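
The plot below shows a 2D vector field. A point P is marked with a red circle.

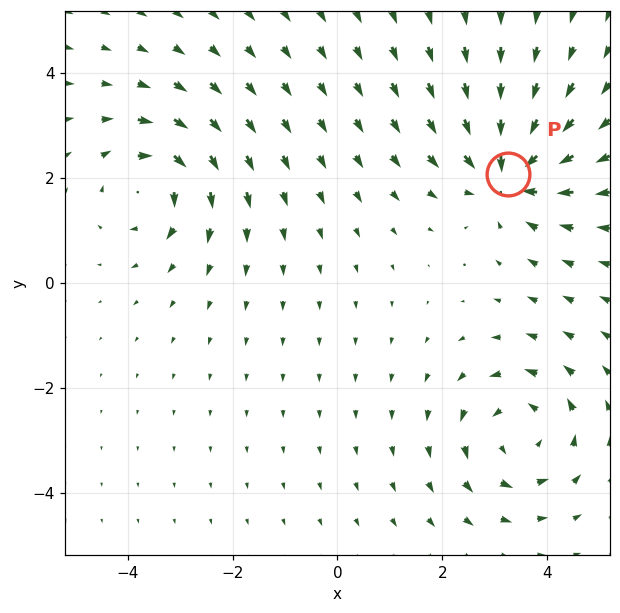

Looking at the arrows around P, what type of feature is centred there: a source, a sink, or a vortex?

At P (3.3, 2.1) the arrows converge inward. Divergence about -4, curl ≈0 — negative divergence with near-zero curl is a sink.

sink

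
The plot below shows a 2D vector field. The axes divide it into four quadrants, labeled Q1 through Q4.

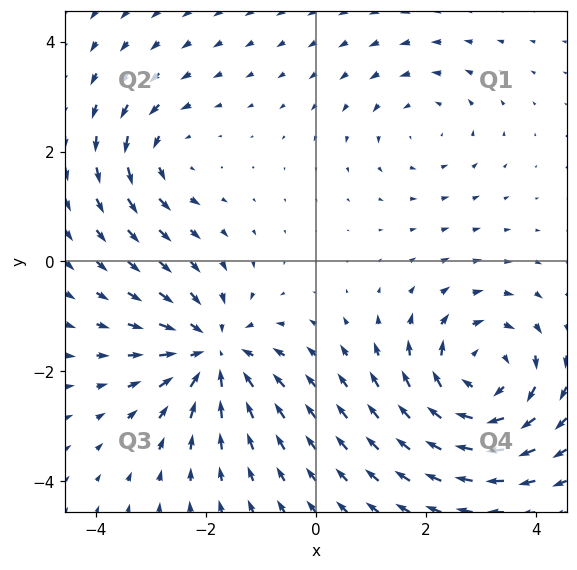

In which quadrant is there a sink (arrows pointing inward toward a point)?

The sink sits at approximately (-1.9, -1.7), which lies in quadrant Q3. The divergence there is about -4, negative as expected for a sink.

Q3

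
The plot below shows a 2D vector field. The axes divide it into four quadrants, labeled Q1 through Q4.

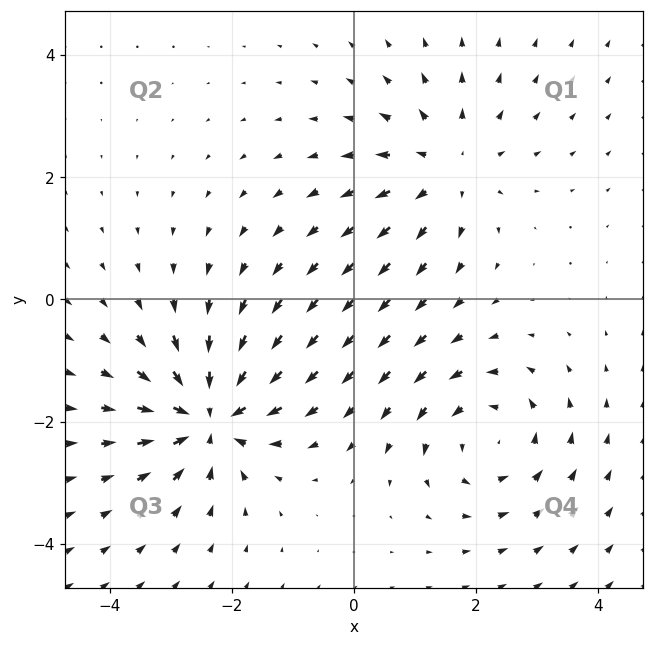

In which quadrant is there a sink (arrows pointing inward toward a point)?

Q3

The sink sits at approximately (-2.4, -1.9), which lies in quadrant Q3. The divergence there is about -6, negative as expected for a sink.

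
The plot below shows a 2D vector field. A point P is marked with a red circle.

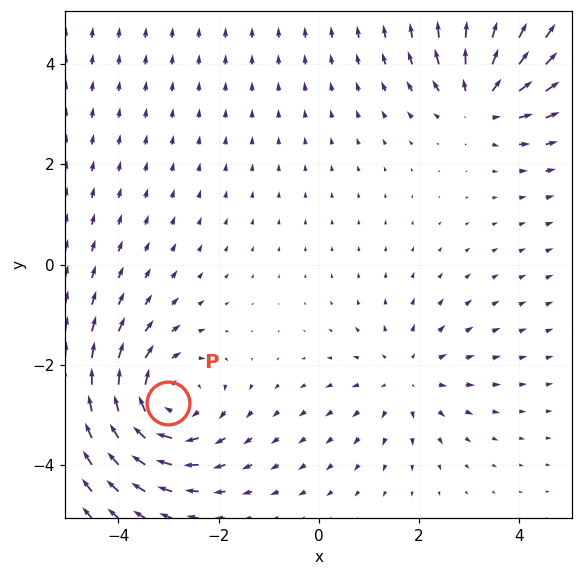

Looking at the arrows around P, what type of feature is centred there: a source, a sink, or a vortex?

vortex

At P (-3.0, -2.8) the arrows circulate clockwise. Divergence ≈0, curl about -4 — near-zero divergence with nonzero curl is a vortex.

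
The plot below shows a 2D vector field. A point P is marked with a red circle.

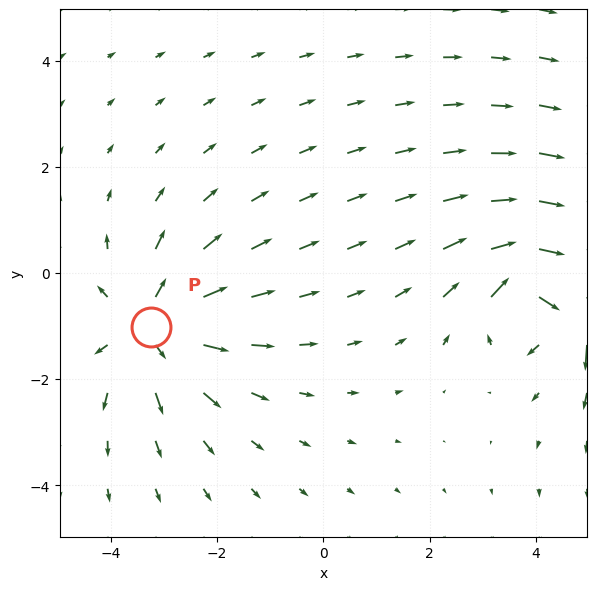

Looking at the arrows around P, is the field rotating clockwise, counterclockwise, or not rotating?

Near P at (-3.3, -1.0) the arrows show no circulation. The curl there is ≈0.

not rotating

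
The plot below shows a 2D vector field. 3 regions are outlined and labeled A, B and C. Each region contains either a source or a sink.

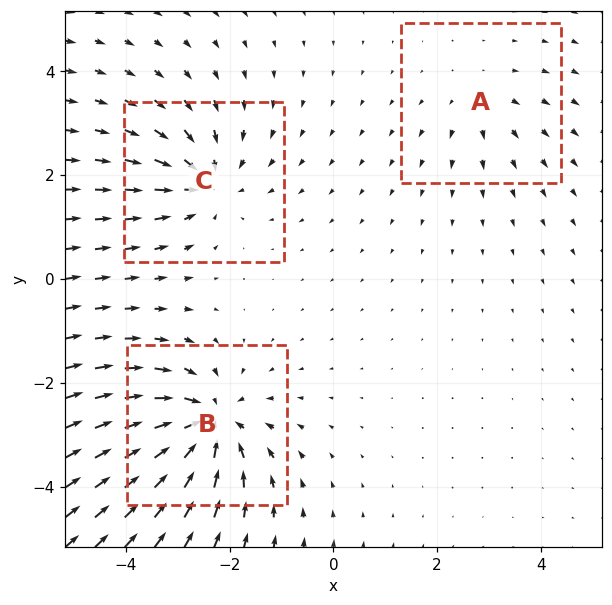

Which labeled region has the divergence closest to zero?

A

Divergence at each region's feature centre — A: about +2, B: about -5, C: about -4. Region A is closest to zero.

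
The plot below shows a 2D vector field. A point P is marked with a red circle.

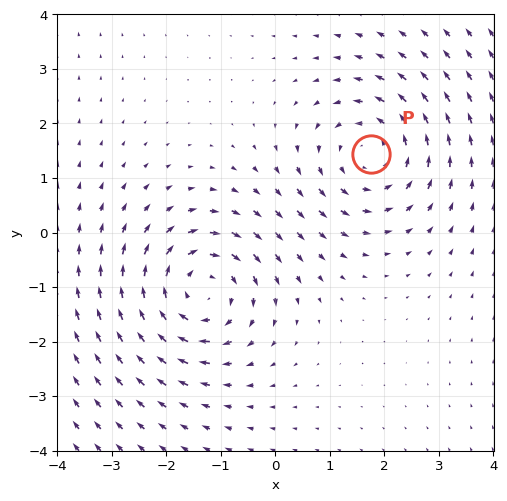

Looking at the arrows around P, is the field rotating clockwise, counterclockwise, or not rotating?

counterclockwise

Near P at (1.8, 1.4) the arrows circulate counterclockwise. The curl (z-component) there is about +3; positive curl means counterclockwise rotation.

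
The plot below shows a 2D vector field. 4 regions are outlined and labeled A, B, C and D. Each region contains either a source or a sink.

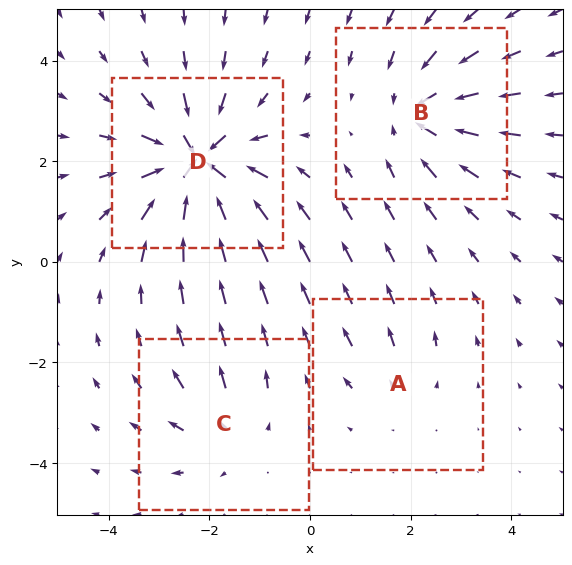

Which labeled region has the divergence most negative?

D

Divergence at each region's feature centre — A: about +2, B: about -5, C: about +3, D: about -8. Region D is most negative.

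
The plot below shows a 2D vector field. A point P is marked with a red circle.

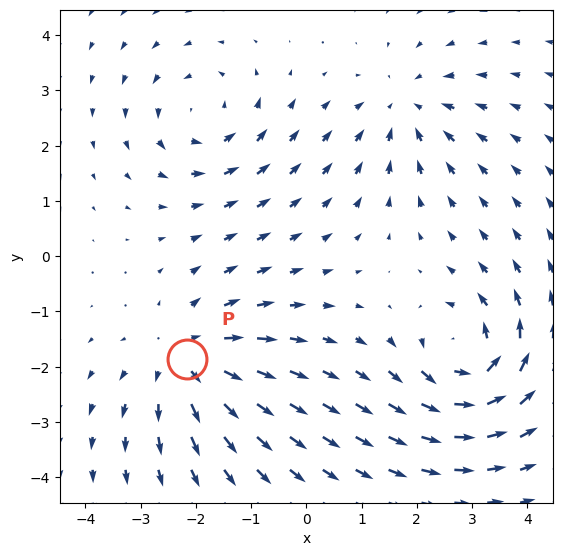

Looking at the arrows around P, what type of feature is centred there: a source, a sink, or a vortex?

source

At P (-2.2, -1.9) the arrows spread outward. Divergence about +4, curl ≈0 — positive divergence with near-zero curl is a source.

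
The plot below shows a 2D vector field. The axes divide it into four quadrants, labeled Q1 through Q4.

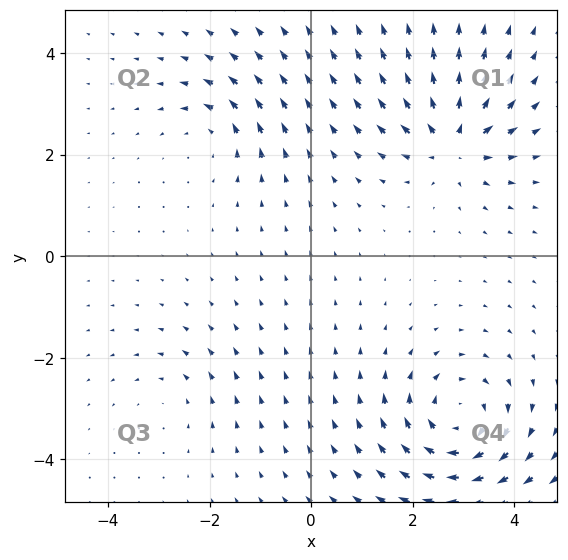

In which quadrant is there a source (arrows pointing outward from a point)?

Q1

The source sits at approximately (2.8, 2.2), which lies in quadrant Q1. The divergence there is about +6, positive as expected for a source.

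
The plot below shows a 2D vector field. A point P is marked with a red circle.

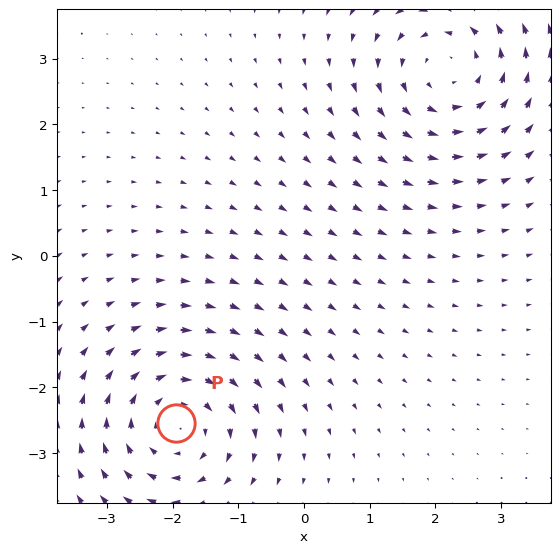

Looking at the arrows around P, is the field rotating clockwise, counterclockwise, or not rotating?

Near P at (-1.9, -2.5) the arrows circulate clockwise. The curl (z-component) there is about -4; negative curl means clockwise rotation.

clockwise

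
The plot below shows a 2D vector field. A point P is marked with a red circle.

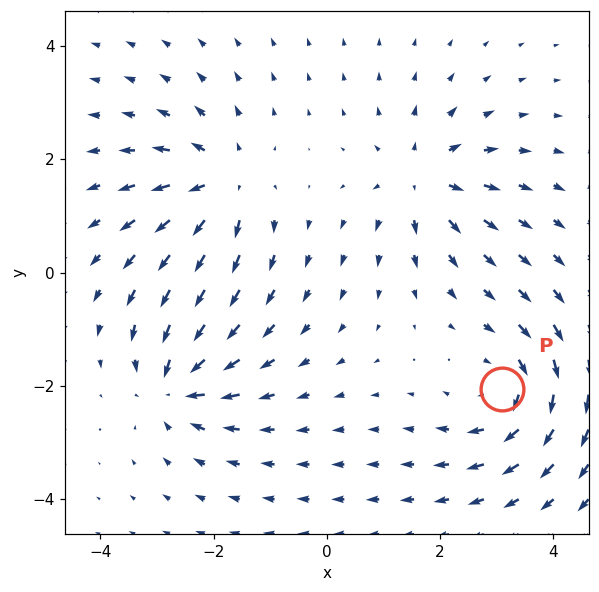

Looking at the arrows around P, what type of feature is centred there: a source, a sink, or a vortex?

vortex

At P (3.1, -2.1) the arrows circulate clockwise. Divergence ≈0, curl about -3 — near-zero divergence with nonzero curl is a vortex.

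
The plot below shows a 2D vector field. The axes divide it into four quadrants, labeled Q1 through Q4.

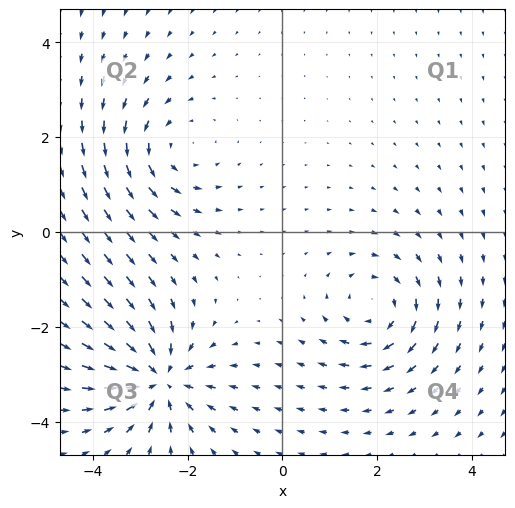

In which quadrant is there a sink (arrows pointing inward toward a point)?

Q3

The sink sits at approximately (-2.6, -3.1), which lies in quadrant Q3. The divergence there is about -6, negative as expected for a sink.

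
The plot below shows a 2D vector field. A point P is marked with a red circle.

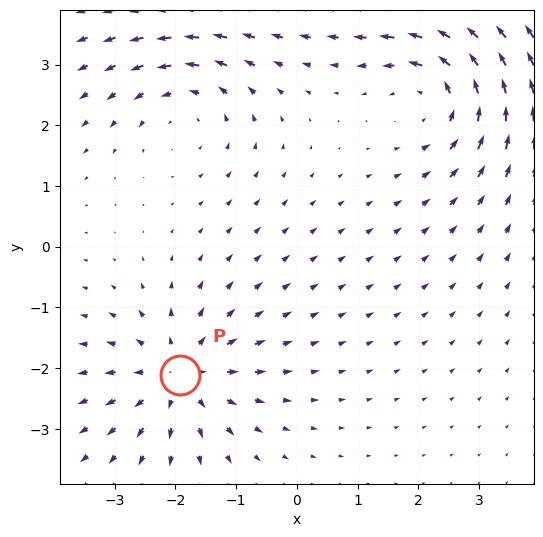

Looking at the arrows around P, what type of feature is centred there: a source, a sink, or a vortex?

At P (-1.9, -2.1) the arrows spread outward. Divergence about +5, curl ≈0 — positive divergence with near-zero curl is a source.

source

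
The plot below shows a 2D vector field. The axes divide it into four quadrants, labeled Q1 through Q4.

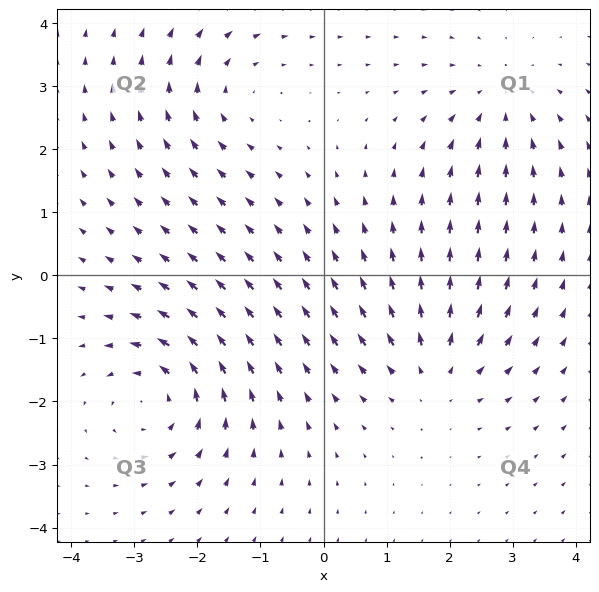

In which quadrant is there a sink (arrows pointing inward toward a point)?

Q1

The sink sits at approximately (2.8, 2.8), which lies in quadrant Q1. The divergence there is about -3, negative as expected for a sink.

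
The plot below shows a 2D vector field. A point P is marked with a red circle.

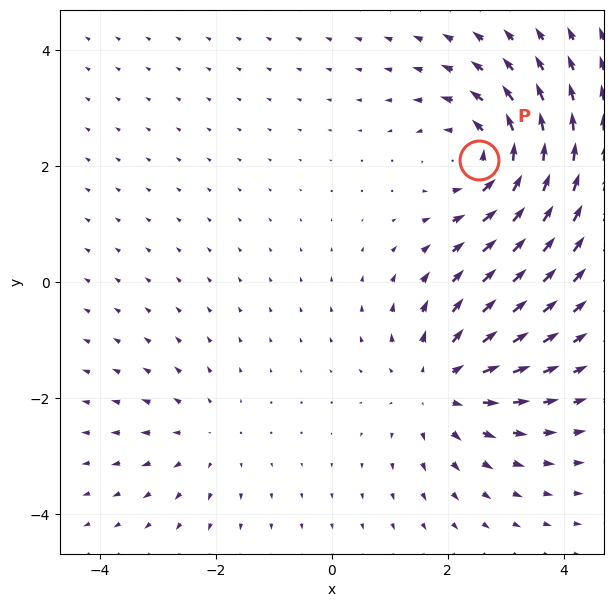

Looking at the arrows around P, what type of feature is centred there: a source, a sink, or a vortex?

At P (2.5, 2.1) the arrows circulate counterclockwise. Divergence ≈0, curl about +5 — near-zero divergence with nonzero curl is a vortex.

vortex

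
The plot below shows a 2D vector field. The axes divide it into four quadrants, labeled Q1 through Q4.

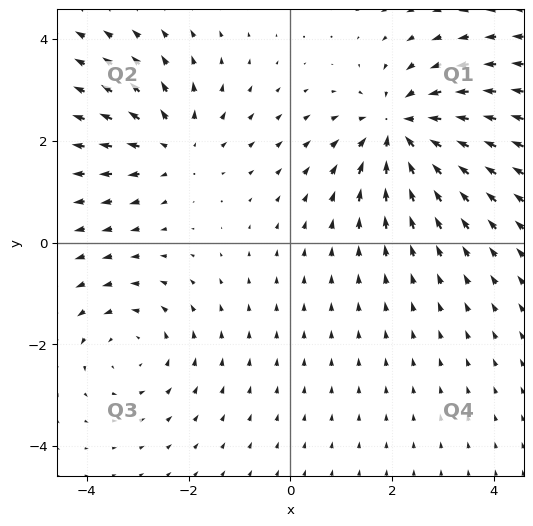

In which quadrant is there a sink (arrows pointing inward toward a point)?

The sink sits at approximately (2.1, 2.2), which lies in quadrant Q1. The divergence there is about -5, negative as expected for a sink.

Q1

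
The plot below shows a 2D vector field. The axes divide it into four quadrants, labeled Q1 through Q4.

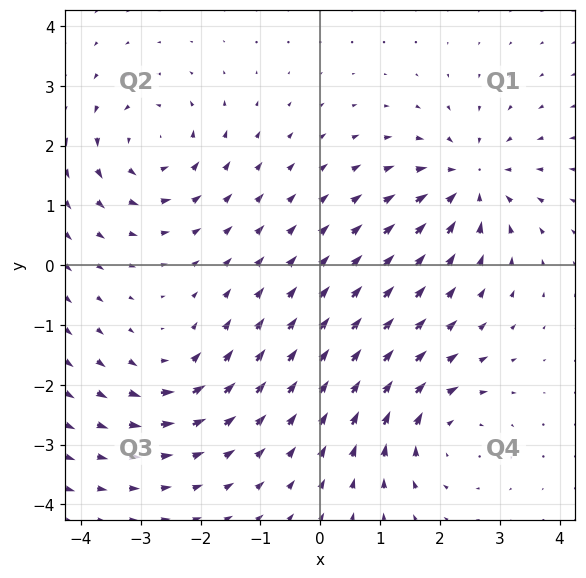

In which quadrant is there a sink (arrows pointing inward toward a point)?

Q1

The sink sits at approximately (2.5, 1.4), which lies in quadrant Q1. The divergence there is about -6, negative as expected for a sink.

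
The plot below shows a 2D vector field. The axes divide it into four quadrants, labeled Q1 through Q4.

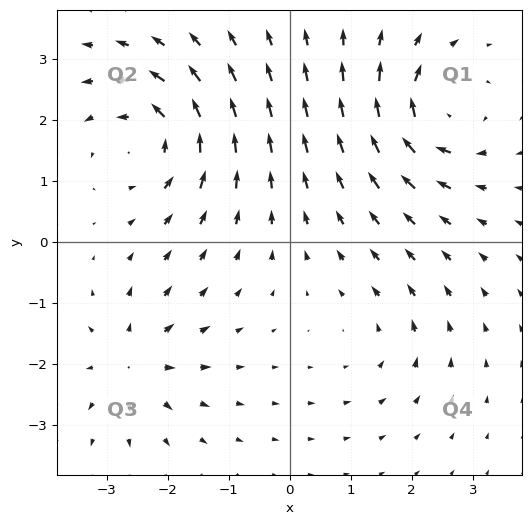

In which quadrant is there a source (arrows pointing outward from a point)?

Q3

The source sits at approximately (-2.6, -2.0), which lies in quadrant Q3. The divergence there is about +5, positive as expected for a source.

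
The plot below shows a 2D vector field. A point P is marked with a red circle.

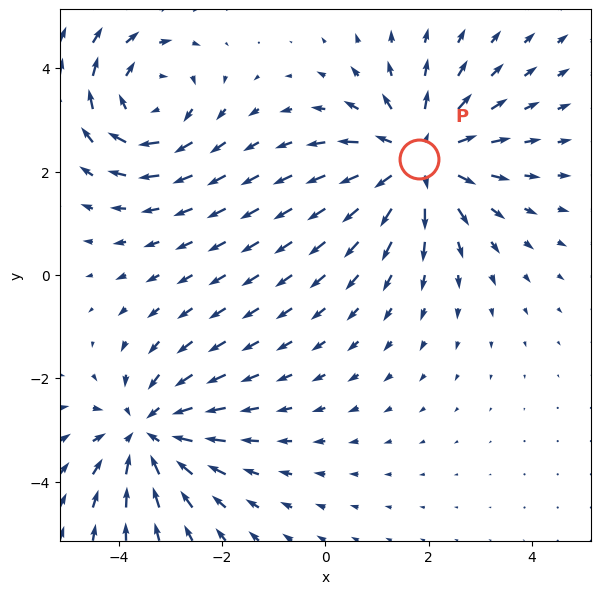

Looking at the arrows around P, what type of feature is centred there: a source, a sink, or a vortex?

At P (1.8, 2.3) the arrows spread outward. Divergence about +4, curl ≈0 — positive divergence with near-zero curl is a source.

source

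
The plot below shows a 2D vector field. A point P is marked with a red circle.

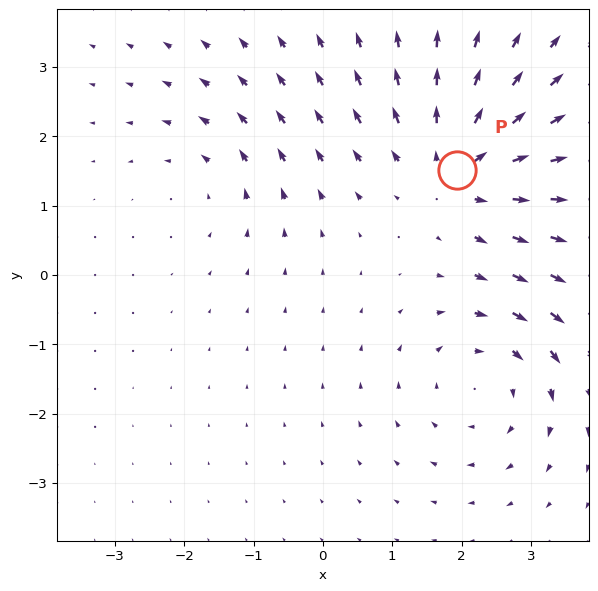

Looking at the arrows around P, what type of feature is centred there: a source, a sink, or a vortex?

At P (1.9, 1.5) the arrows spread outward. Divergence about +4, curl ≈0 — positive divergence with near-zero curl is a source.

source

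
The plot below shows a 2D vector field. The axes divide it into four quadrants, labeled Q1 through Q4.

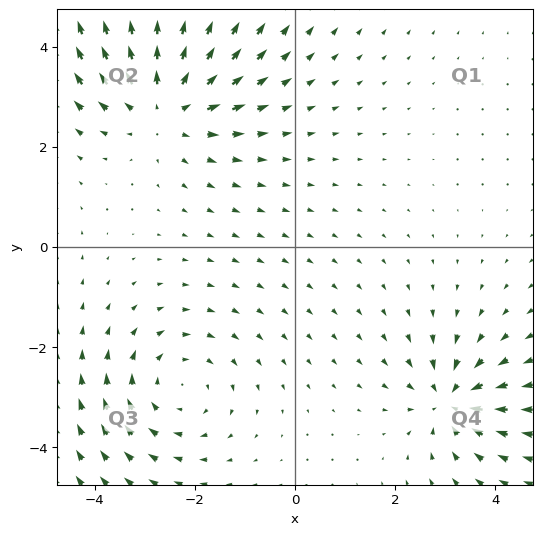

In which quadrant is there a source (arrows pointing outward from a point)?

Q2

The source sits at approximately (-2.6, 2.8), which lies in quadrant Q2. The divergence there is about +3, positive as expected for a source.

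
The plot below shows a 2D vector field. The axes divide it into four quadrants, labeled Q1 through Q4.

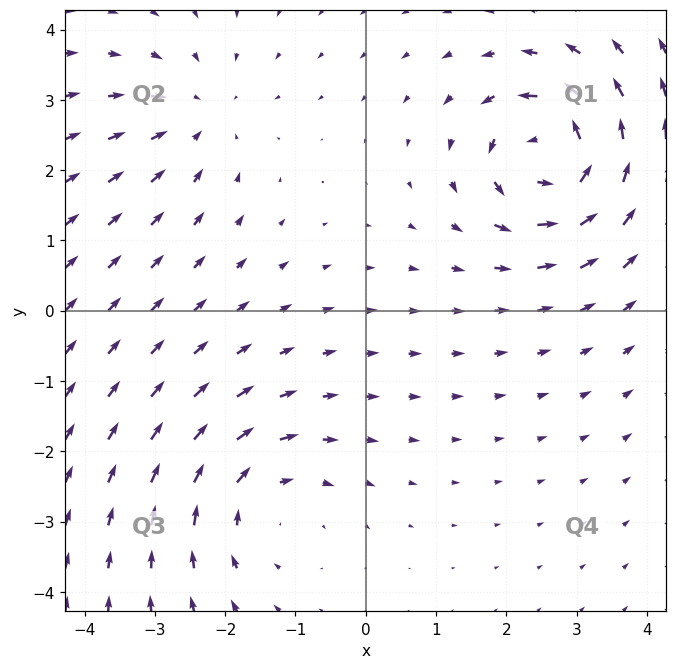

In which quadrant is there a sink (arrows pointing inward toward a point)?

The sink sits at approximately (-2.4, 2.8), which lies in quadrant Q2. The divergence there is about -3, negative as expected for a sink.

Q2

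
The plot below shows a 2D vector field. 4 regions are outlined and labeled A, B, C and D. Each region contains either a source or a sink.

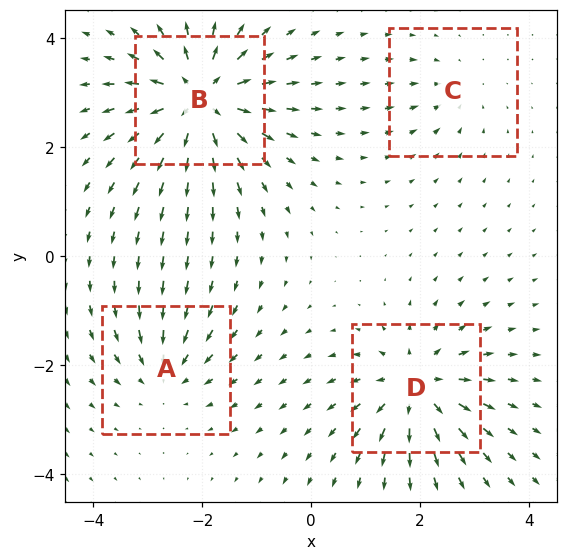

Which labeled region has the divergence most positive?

B

Divergence at each region's feature centre — A: about -4, B: about +8, C: about -3, D: about +6. Region B is most positive.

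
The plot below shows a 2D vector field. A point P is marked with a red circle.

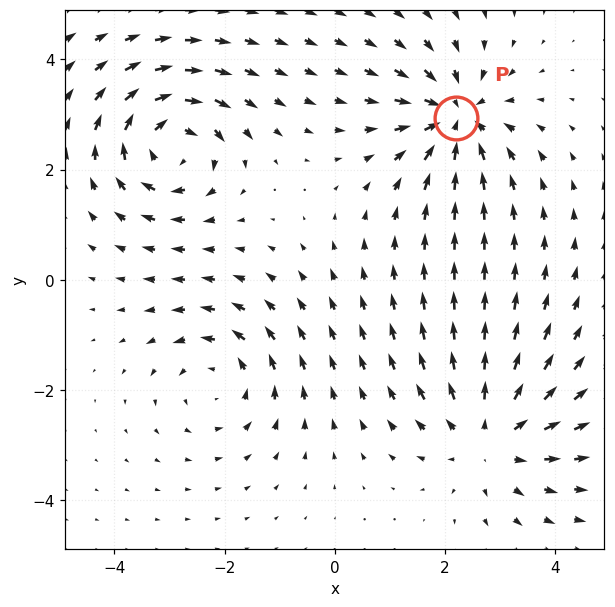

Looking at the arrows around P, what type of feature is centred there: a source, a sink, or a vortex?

sink

At P (2.2, 2.9) the arrows converge inward. Divergence about -5, curl ≈0 — negative divergence with near-zero curl is a sink.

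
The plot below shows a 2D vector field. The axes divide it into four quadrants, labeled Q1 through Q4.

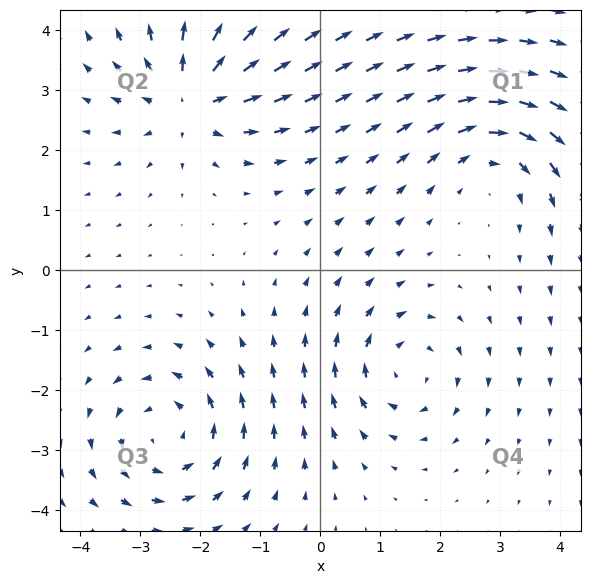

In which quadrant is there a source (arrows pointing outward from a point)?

The source sits at approximately (-2.2, 2.9), which lies in quadrant Q2. The divergence there is about +6, positive as expected for a source.

Q2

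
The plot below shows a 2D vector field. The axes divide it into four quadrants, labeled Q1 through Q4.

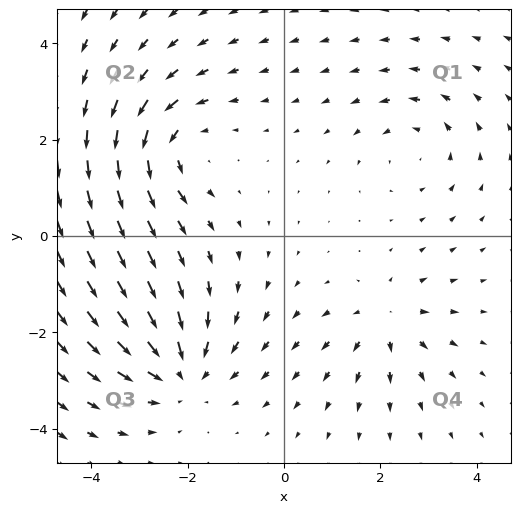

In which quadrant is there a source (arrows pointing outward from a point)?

Q4

The source sits at approximately (2.1, -1.7), which lies in quadrant Q4. The divergence there is about +4, positive as expected for a source.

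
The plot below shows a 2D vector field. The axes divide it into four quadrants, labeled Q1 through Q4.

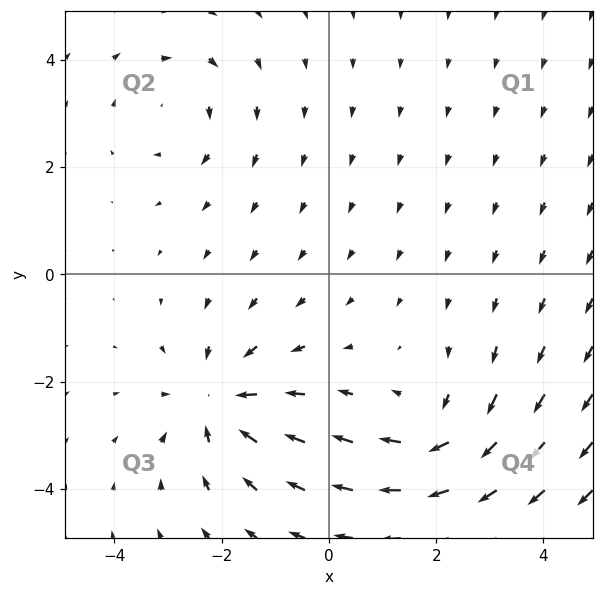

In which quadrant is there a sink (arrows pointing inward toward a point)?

Q3

The sink sits at approximately (-2.1, -2.4), which lies in quadrant Q3. The divergence there is about -5, negative as expected for a sink.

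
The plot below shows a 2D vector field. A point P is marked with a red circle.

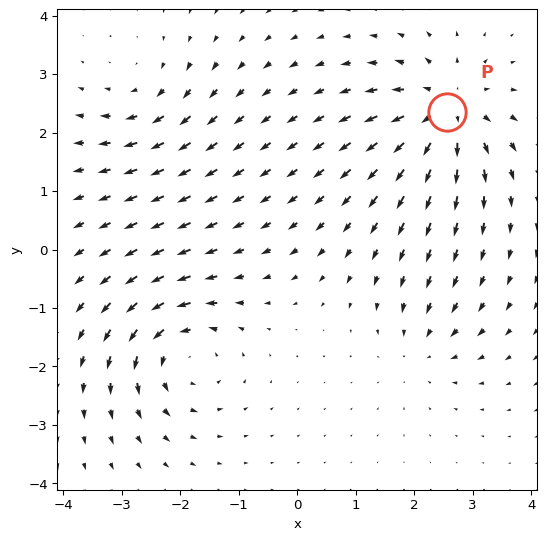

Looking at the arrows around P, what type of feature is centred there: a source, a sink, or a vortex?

At P (2.6, 2.4) the arrows spread outward. Divergence about +6, curl ≈0 — positive divergence with near-zero curl is a source.

source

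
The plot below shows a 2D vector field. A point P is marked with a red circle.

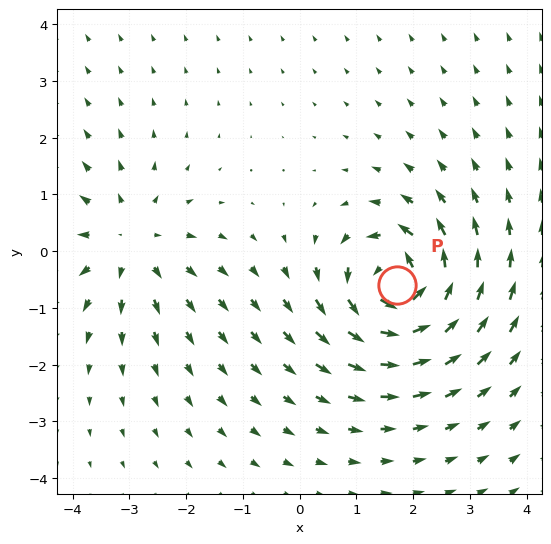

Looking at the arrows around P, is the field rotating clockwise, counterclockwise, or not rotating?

Near P at (1.7, -0.6) the arrows circulate counterclockwise. The curl (z-component) there is about +6; positive curl means counterclockwise rotation.

counterclockwise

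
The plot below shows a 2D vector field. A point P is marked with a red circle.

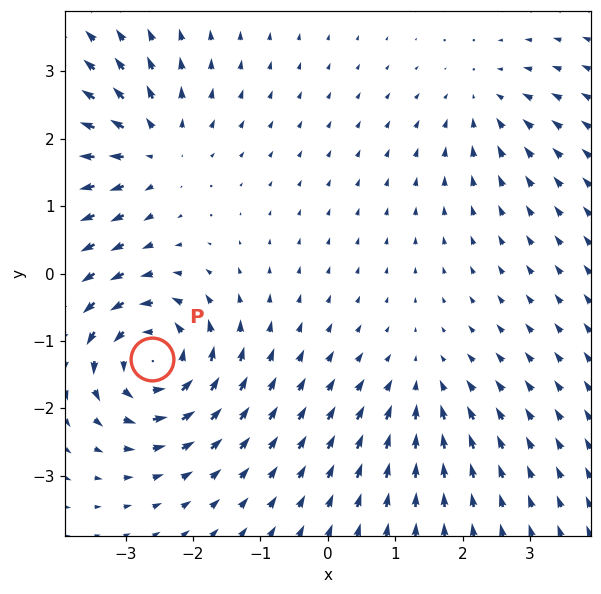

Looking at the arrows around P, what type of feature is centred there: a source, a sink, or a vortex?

At P (-2.6, -1.3) the arrows circulate counterclockwise. Divergence ≈0, curl about +7 — near-zero divergence with nonzero curl is a vortex.

vortex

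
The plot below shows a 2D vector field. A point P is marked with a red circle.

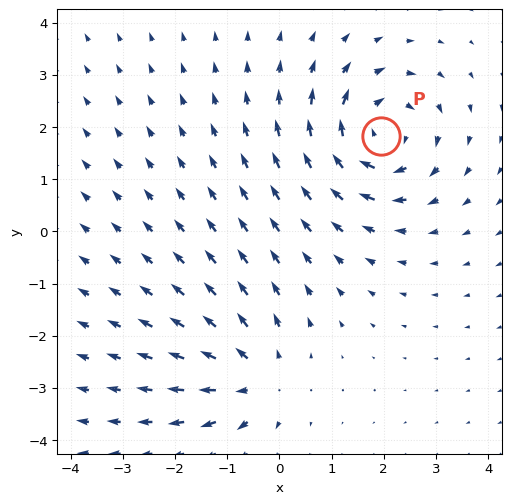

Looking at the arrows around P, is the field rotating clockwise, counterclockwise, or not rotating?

Near P at (2.0, 1.8) the arrows circulate clockwise. The curl (z-component) there is about -5; negative curl means clockwise rotation.

clockwise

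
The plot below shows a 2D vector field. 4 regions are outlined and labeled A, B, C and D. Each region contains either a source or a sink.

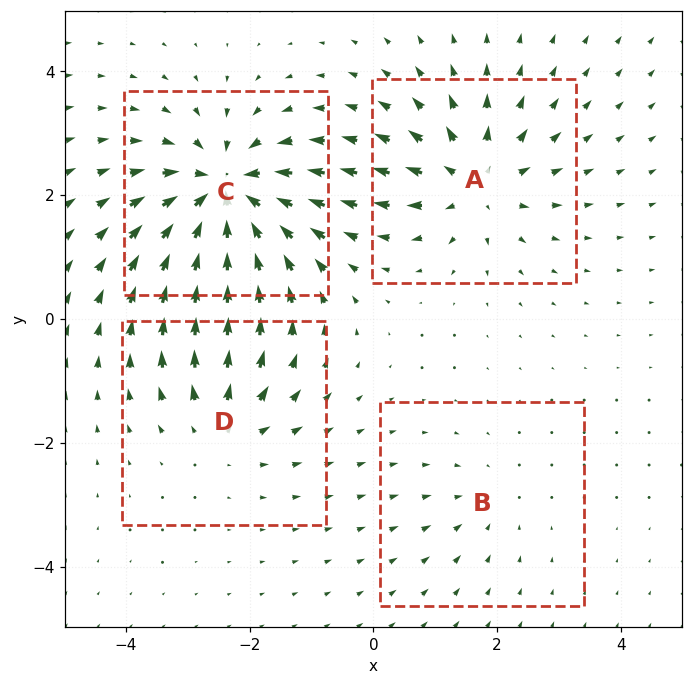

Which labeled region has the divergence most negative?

C

Divergence at each region's feature centre — A: about +5, B: about -2, C: about -7, D: about +4. Region C is most negative.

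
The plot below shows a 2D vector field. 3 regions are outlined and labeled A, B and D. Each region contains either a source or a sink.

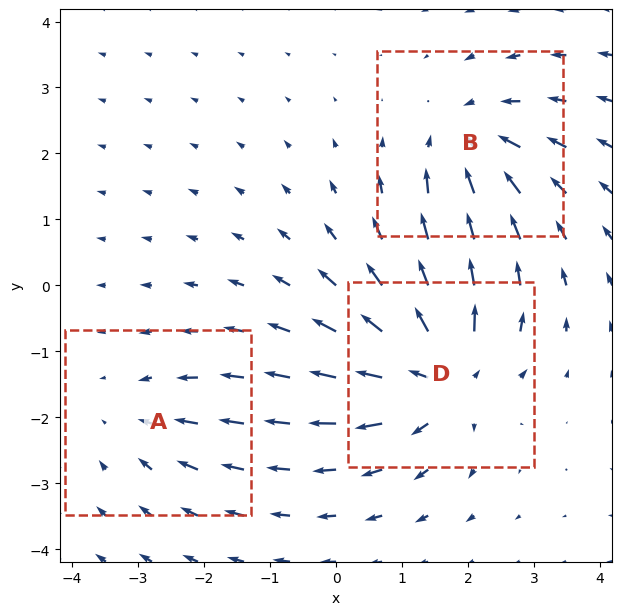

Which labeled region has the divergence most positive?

Divergence at each region's feature centre — A: about -2, B: about -4, D: about +5. Region D is most positive.

D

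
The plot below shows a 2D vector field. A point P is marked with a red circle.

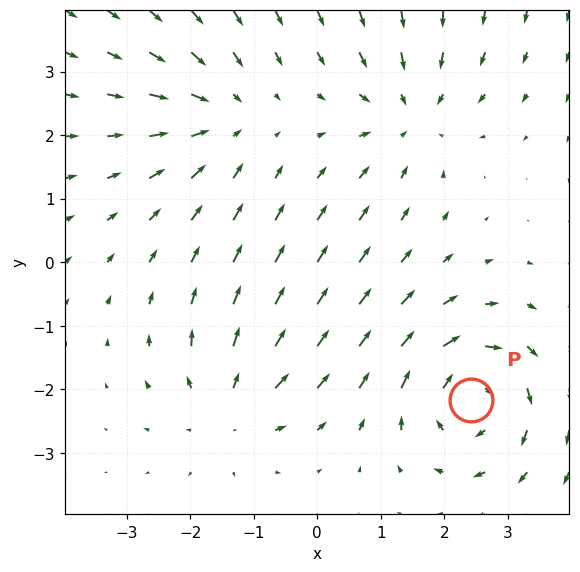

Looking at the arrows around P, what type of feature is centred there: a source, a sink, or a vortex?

vortex

At P (2.4, -2.2) the arrows circulate clockwise. Divergence ≈0, curl about -5 — near-zero divergence with nonzero curl is a vortex.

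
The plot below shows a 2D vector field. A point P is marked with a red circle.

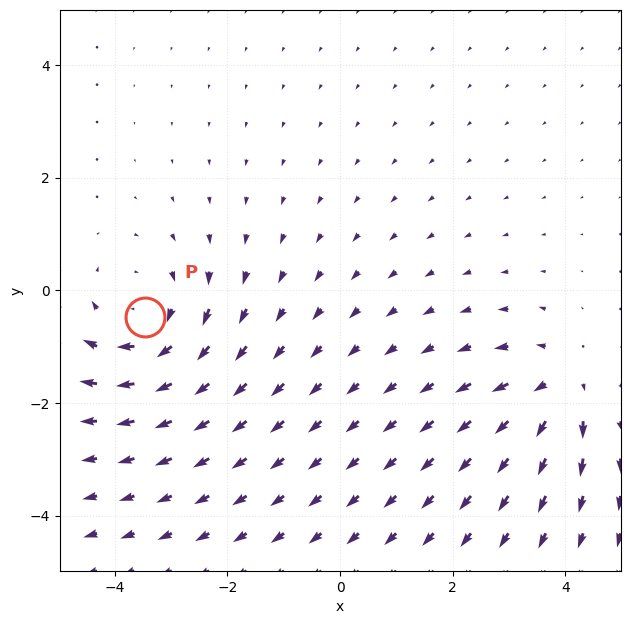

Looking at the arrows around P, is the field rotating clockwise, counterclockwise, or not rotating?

Near P at (-3.5, -0.5) the arrows circulate clockwise. The curl (z-component) there is about -4; negative curl means clockwise rotation.

clockwise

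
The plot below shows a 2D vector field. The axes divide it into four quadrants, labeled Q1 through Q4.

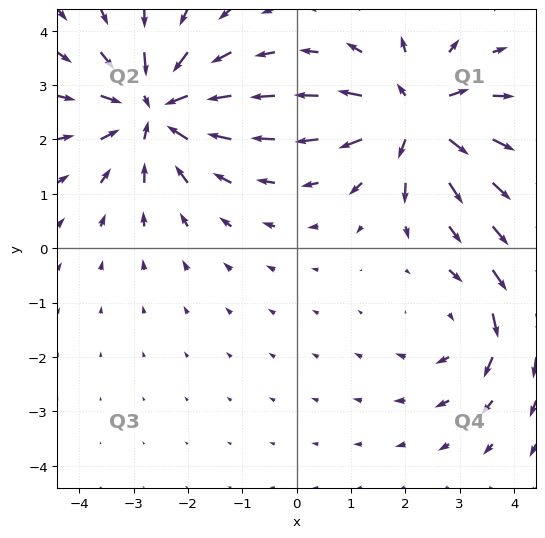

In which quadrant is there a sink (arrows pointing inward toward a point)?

Q2

The sink sits at approximately (-2.6, 2.5), which lies in quadrant Q2. The divergence there is about -5, negative as expected for a sink.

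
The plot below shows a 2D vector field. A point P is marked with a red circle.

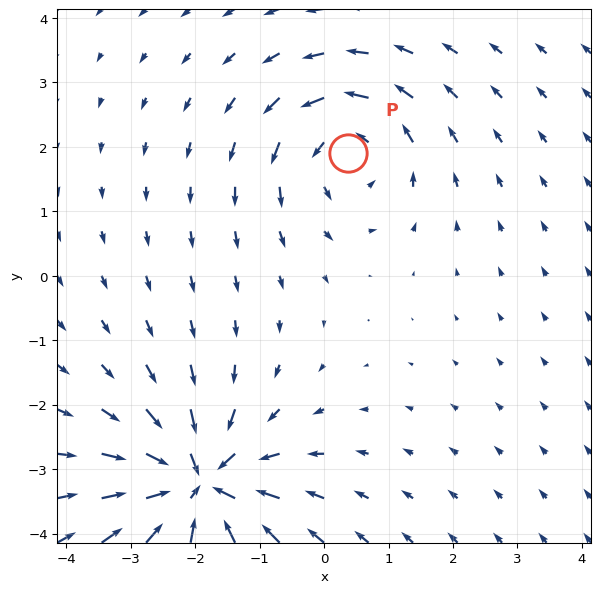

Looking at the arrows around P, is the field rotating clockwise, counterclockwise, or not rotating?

counterclockwise

Near P at (0.4, 1.9) the arrows circulate counterclockwise. The curl (z-component) there is about +4; positive curl means counterclockwise rotation.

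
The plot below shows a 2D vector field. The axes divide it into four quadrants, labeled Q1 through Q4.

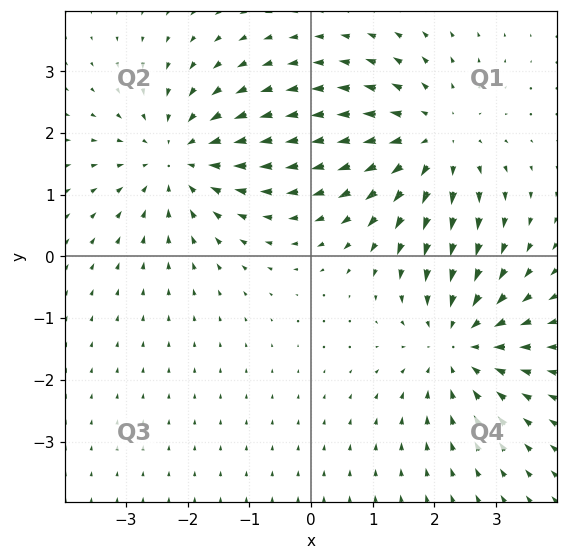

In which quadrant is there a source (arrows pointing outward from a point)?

Q1

The source sits at approximately (2.0, 1.9), which lies in quadrant Q1. The divergence there is about +3, positive as expected for a source.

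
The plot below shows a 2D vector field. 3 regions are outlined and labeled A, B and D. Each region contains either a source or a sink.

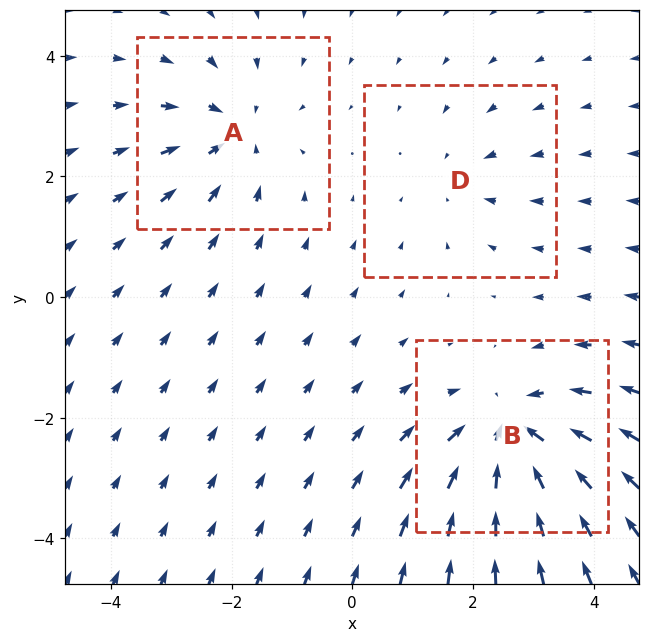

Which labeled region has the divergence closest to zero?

Divergence at each region's feature centre — A: about -3, B: about -5, D: about -2. Region D is closest to zero.

D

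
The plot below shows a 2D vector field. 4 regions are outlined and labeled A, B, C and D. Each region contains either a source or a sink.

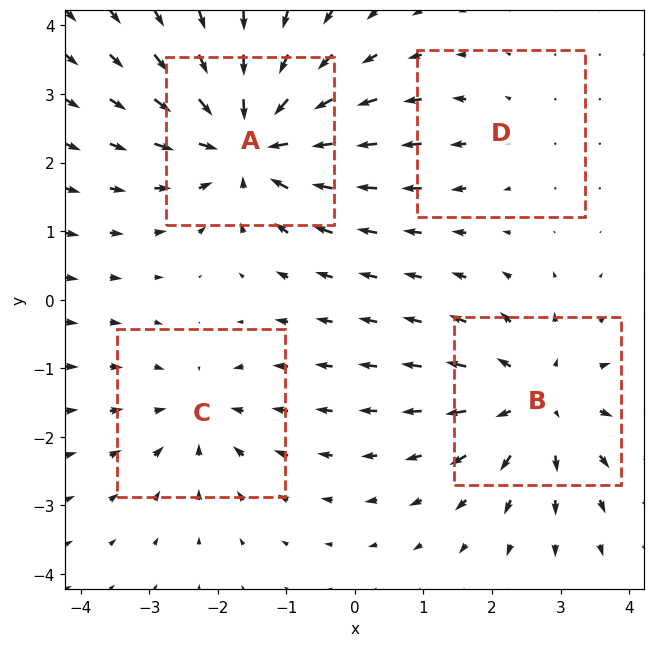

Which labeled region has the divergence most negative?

A

Divergence at each region's feature centre — A: about -6, B: about +5, C: about -3, D: about +2. Region A is most negative.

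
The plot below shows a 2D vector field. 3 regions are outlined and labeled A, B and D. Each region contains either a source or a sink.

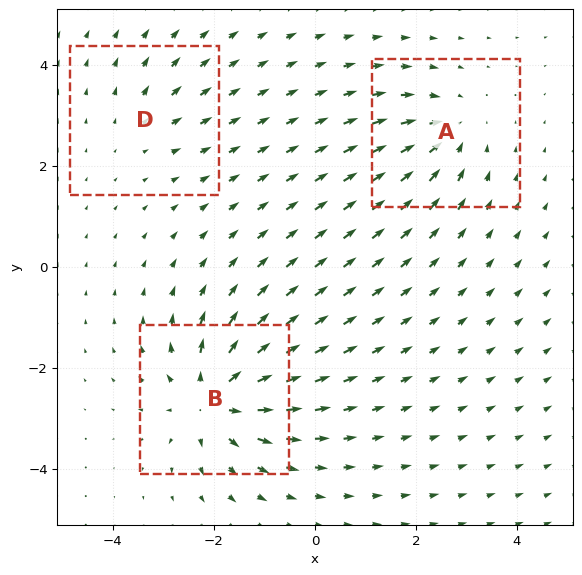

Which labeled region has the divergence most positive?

B

Divergence at each region's feature centre — A: about -4, B: about +6, D: about +2. Region B is most positive.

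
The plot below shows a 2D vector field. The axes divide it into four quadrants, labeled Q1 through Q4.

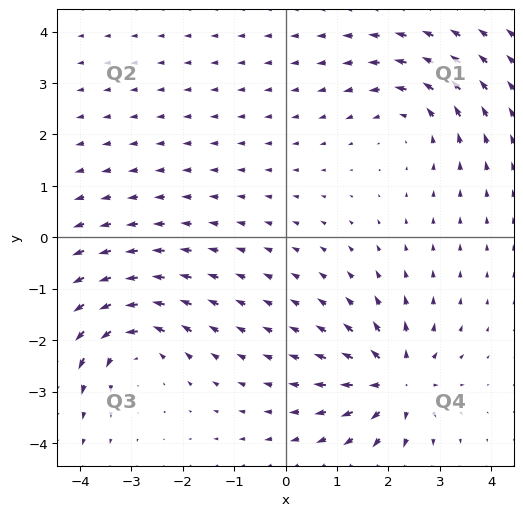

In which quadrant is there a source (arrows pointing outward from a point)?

Q4

The source sits at approximately (2.2, -2.8), which lies in quadrant Q4. The divergence there is about +5, positive as expected for a source.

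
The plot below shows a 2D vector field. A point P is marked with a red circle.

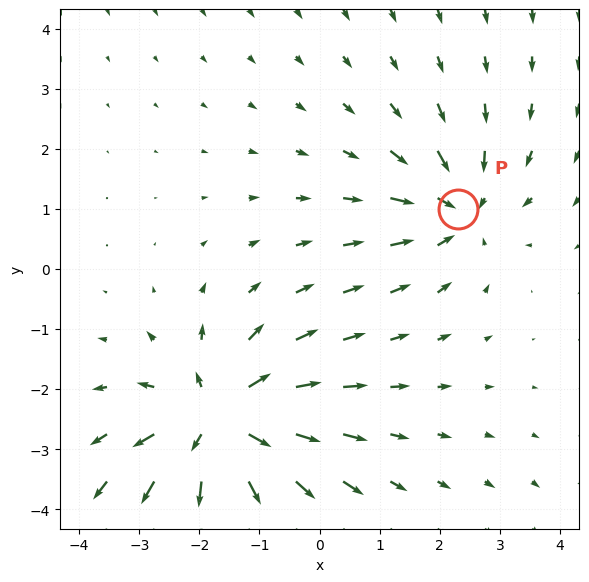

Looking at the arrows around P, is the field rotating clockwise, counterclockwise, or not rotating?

not rotating

Near P at (2.3, 1.0) the arrows show no circulation. The curl there is ≈0.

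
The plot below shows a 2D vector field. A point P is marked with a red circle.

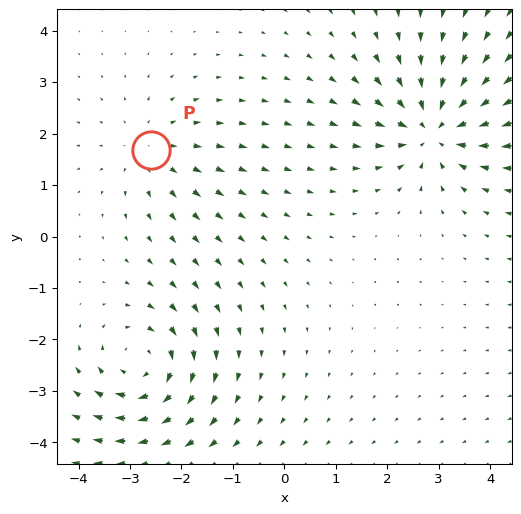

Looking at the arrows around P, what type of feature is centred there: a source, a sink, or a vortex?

source

At P (-2.6, 1.7) the arrows spread outward. Divergence about +3, curl ≈0 — positive divergence with near-zero curl is a source.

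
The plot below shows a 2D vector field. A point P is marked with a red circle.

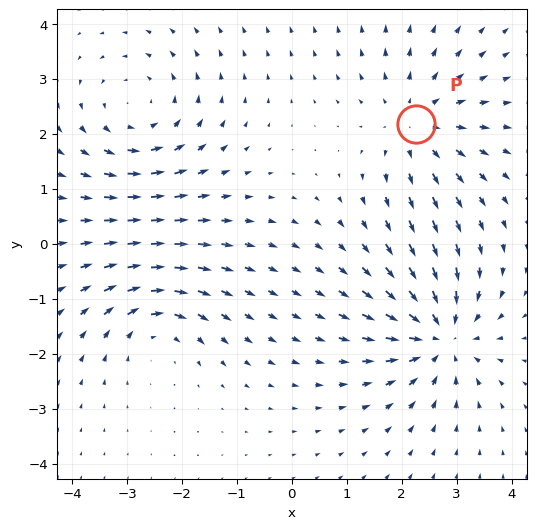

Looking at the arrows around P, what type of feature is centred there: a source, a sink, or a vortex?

source

At P (2.3, 2.2) the arrows spread outward. Divergence about +4, curl ≈0 — positive divergence with near-zero curl is a source.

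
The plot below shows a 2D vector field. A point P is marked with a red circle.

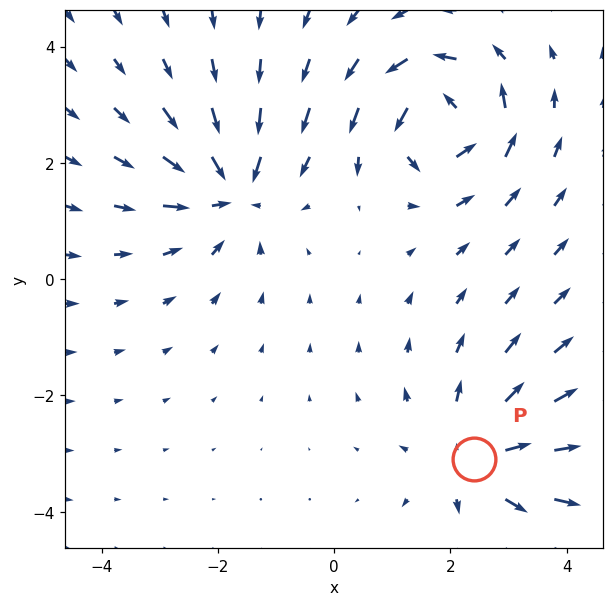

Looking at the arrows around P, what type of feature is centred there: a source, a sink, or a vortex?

source

At P (2.4, -3.1) the arrows spread outward. Divergence about +4, curl ≈0 — positive divergence with near-zero curl is a source.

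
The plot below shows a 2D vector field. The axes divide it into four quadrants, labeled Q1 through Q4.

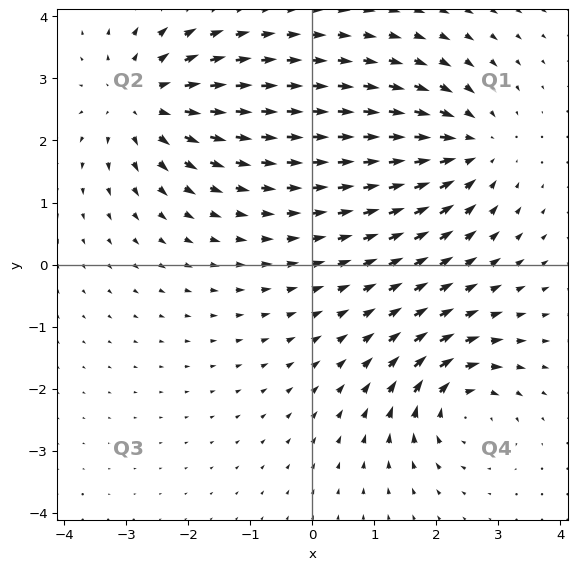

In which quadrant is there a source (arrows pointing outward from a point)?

The source sits at approximately (-2.7, 2.6), which lies in quadrant Q2. The divergence there is about +4, positive as expected for a source.

Q2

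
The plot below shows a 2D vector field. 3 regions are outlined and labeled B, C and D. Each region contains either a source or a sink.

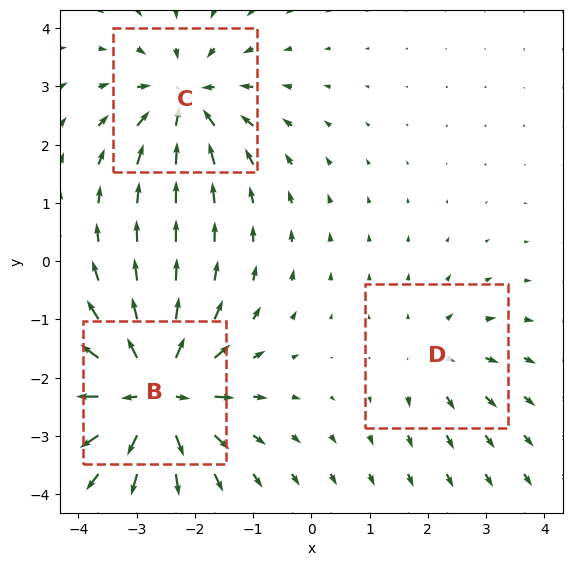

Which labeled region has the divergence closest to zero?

Divergence at each region's feature centre — B: about +6, C: about -4, D: about +2. Region D is closest to zero.

D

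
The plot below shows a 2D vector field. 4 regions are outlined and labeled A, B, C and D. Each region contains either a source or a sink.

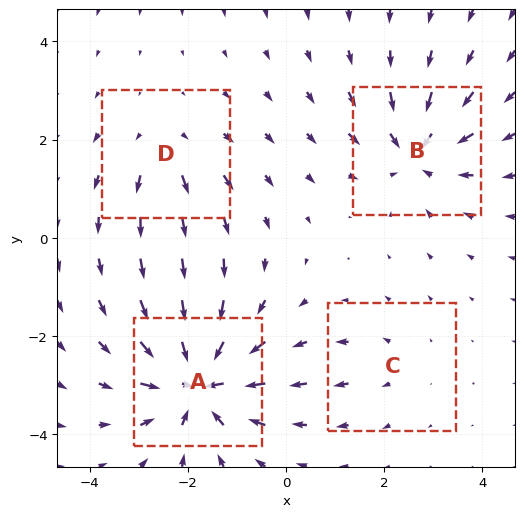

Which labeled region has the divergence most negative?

Divergence at each region's feature centre — A: about -8, B: about -5, C: about +2, D: about +3. Region A is most negative.

A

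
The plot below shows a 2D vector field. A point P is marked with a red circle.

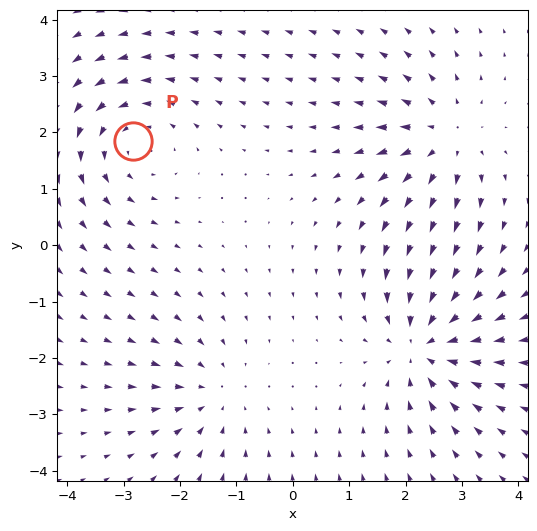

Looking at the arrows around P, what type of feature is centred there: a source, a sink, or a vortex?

vortex

At P (-2.8, 1.8) the arrows circulate counterclockwise. Divergence ≈0, curl about +3 — near-zero divergence with nonzero curl is a vortex.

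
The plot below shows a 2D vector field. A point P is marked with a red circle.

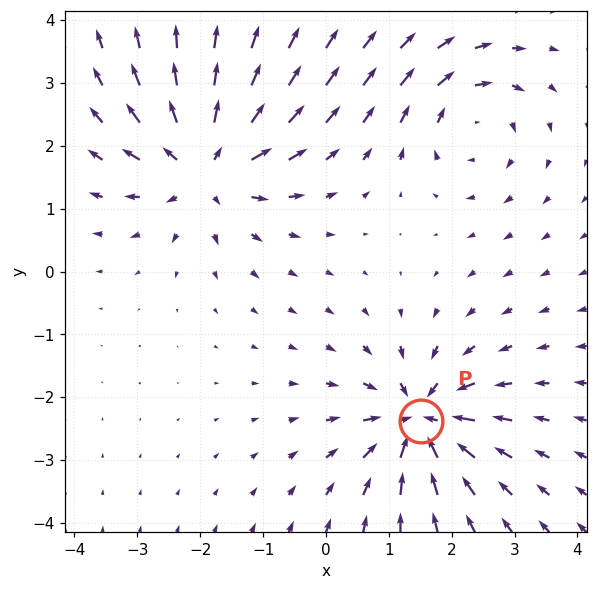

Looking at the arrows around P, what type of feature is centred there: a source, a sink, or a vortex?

At P (1.5, -2.4) the arrows converge inward. Divergence about -6, curl ≈0 — negative divergence with near-zero curl is a sink.

sink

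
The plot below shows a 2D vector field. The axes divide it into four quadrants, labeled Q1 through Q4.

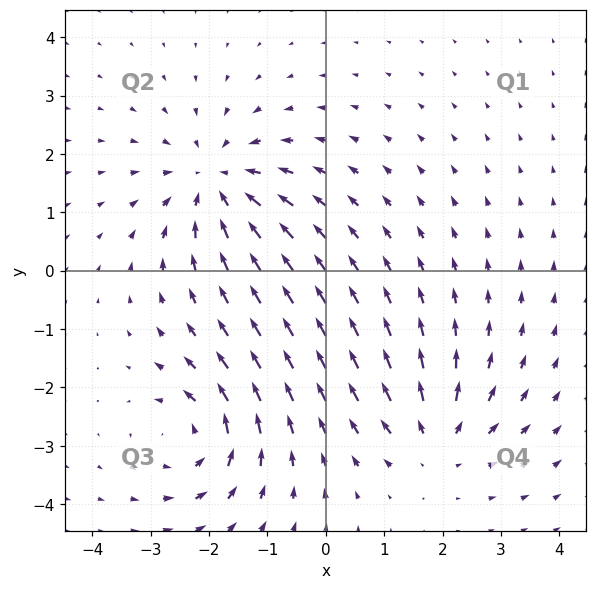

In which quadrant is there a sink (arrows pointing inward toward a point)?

Q2

The sink sits at approximately (-1.9, 1.5), which lies in quadrant Q2. The divergence there is about -5, negative as expected for a sink.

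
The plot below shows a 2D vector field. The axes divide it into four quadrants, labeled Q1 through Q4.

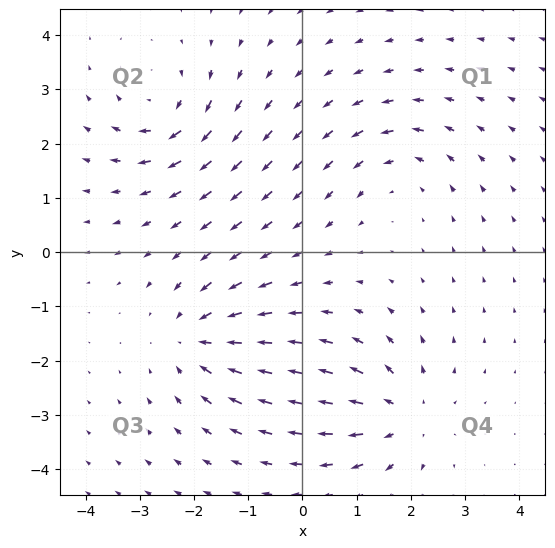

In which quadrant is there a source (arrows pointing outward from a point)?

The source sits at approximately (1.9, -3.0), which lies in quadrant Q4. The divergence there is about +4, positive as expected for a source.

Q4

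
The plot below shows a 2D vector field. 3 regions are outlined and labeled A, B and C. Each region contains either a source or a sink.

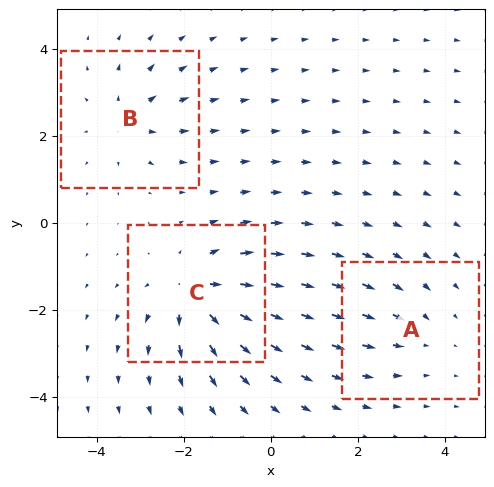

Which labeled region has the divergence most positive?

C

Divergence at each region's feature centre — A: about -2, B: about +3, C: about +5. Region C is most positive.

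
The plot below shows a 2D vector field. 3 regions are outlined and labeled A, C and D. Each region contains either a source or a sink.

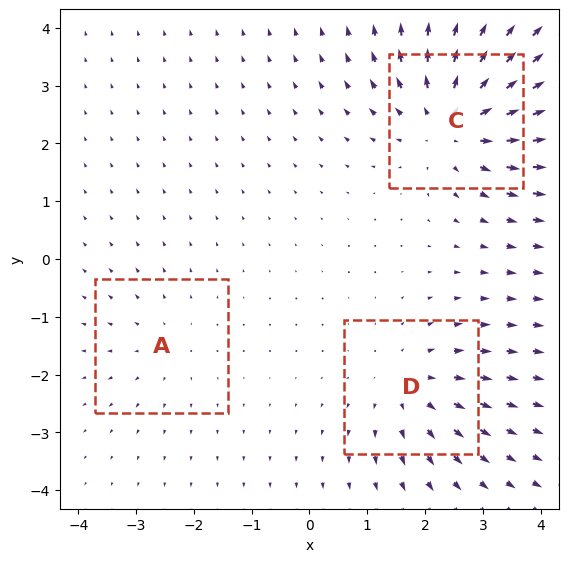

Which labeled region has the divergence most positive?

Divergence at each region's feature centre — A: about +2, C: about +5, D: about +3. Region C is most positive.

C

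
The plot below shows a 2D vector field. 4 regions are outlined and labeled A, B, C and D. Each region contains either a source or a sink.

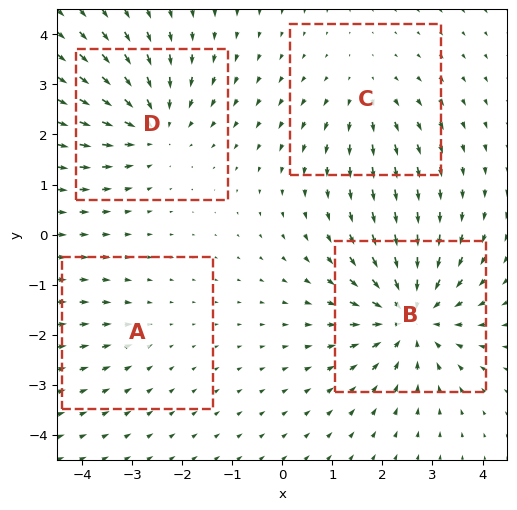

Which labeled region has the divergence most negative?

B

Divergence at each region's feature centre — A: about -2, B: about -6, C: about +3, D: about -5. Region B is most negative.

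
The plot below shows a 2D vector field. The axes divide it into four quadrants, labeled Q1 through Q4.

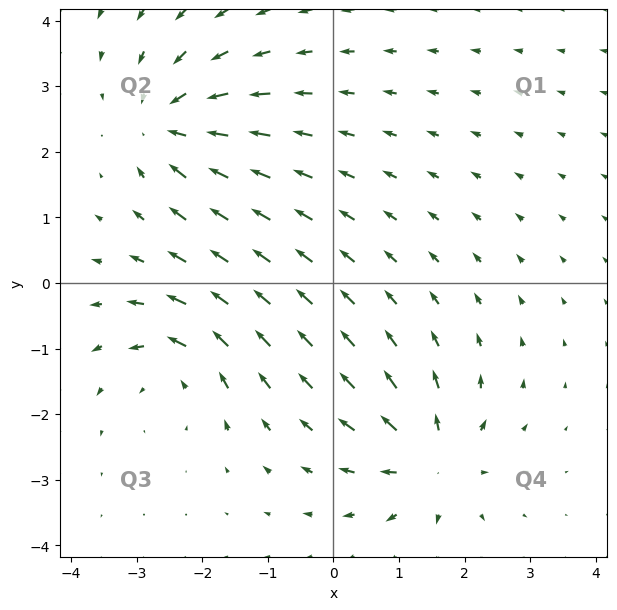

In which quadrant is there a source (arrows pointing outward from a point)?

Q4

The source sits at approximately (1.5, -2.7), which lies in quadrant Q4. The divergence there is about +5, positive as expected for a source.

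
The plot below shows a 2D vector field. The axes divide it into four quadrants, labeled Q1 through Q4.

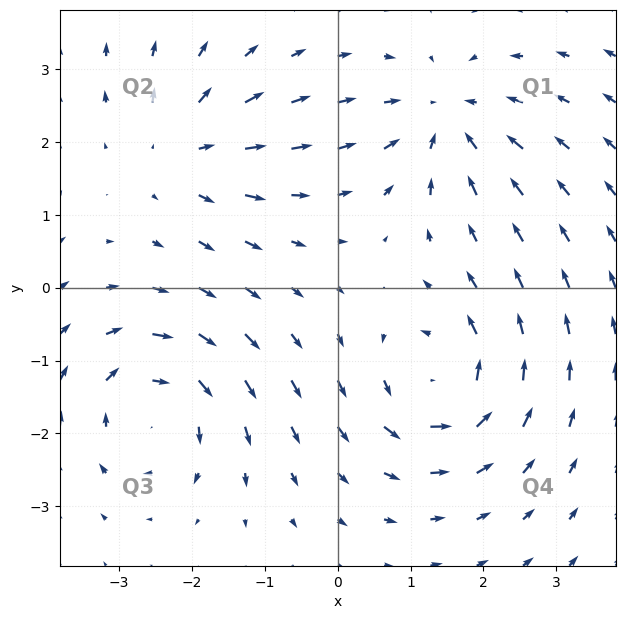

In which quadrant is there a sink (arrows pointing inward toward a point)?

The sink sits at approximately (1.5, 2.3), which lies in quadrant Q1. The divergence there is about -4, negative as expected for a sink.

Q1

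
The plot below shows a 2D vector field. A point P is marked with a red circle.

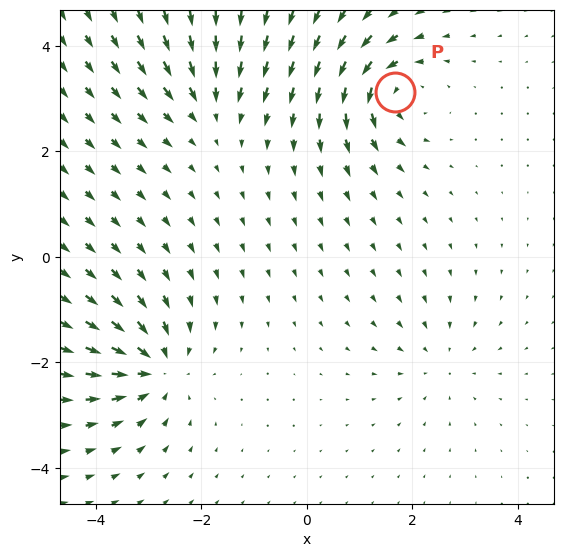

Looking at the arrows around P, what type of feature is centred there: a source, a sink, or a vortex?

At P (1.7, 3.1) the arrows circulate counterclockwise. Divergence ≈0, curl about +6 — near-zero divergence with nonzero curl is a vortex.

vortex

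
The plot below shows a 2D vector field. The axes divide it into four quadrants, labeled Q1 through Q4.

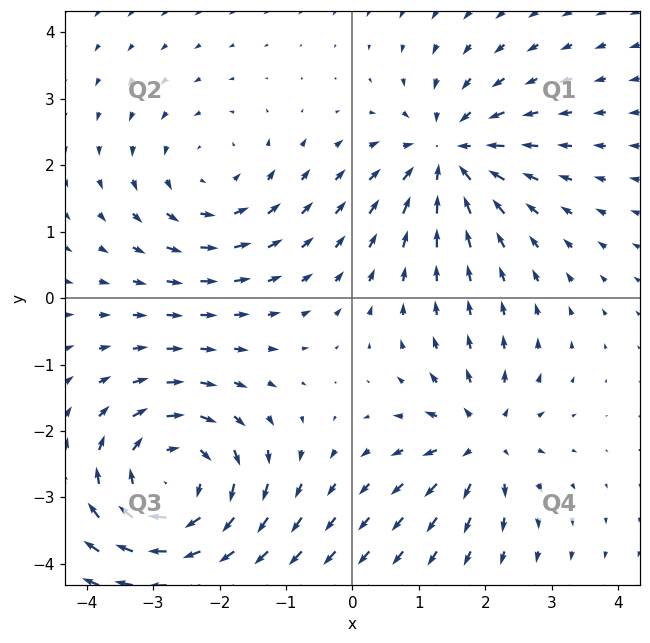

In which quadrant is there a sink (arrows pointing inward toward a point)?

Q1

The sink sits at approximately (1.4, 2.2), which lies in quadrant Q1. The divergence there is about -4, negative as expected for a sink.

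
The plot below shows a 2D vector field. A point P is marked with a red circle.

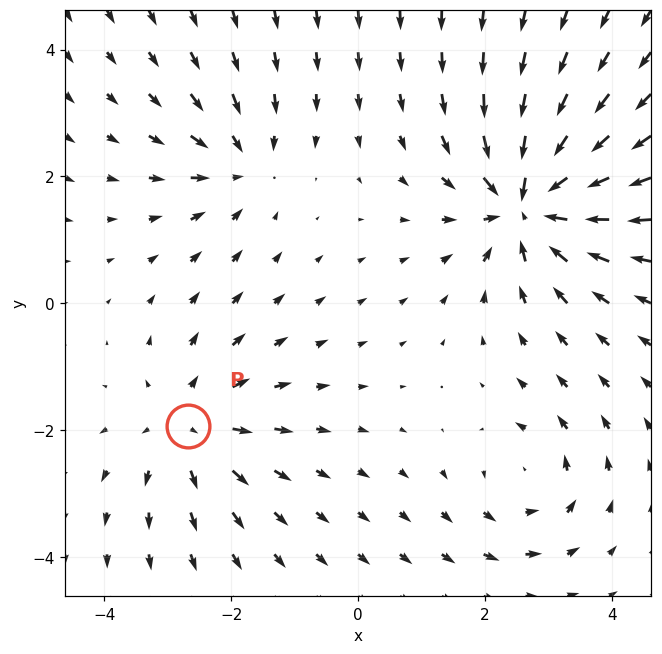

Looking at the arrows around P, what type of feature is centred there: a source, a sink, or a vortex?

At P (-2.7, -1.9) the arrows spread outward. Divergence about +3, curl ≈0 — positive divergence with near-zero curl is a source.

source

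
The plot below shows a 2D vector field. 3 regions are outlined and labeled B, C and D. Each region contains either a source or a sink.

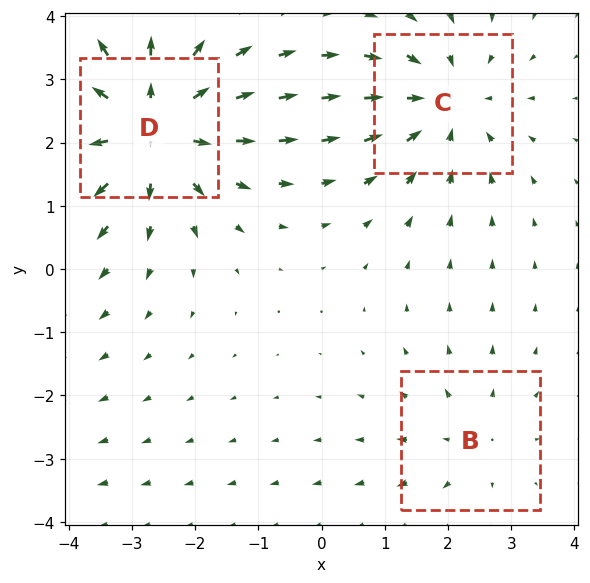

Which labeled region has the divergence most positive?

Divergence at each region's feature centre — B: about +2, C: about -3, D: about +4. Region D is most positive.

D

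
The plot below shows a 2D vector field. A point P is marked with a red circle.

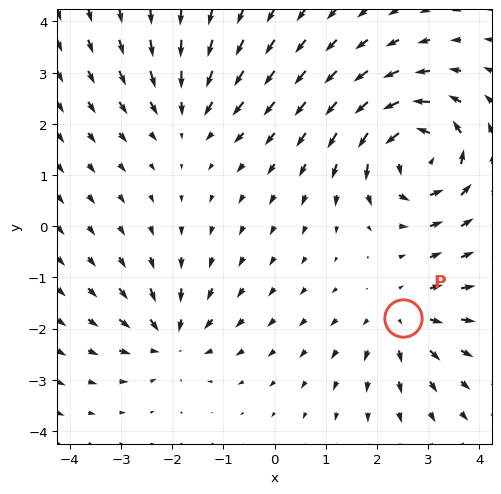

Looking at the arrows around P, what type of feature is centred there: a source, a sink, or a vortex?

source

At P (2.5, -1.8) the arrows spread outward. Divergence about +3, curl ≈0 — positive divergence with near-zero curl is a source.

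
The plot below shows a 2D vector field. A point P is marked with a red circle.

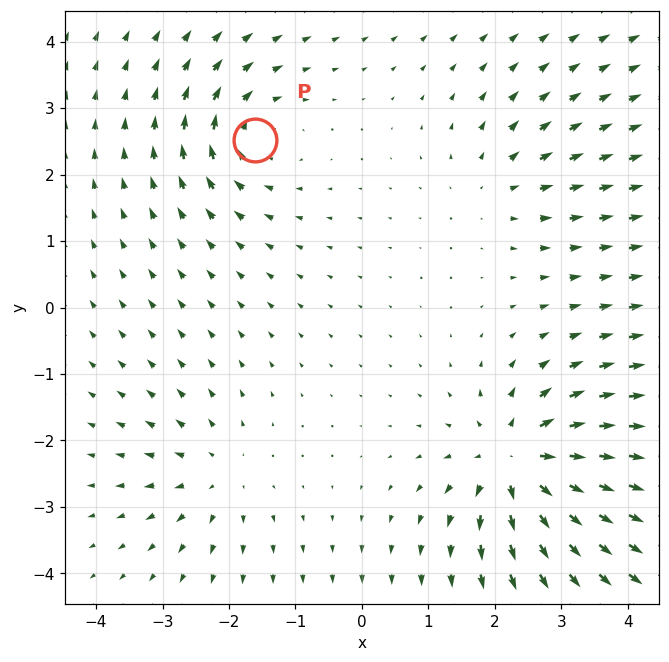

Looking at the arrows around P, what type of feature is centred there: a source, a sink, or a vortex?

At P (-1.6, 2.5) the arrows circulate clockwise. Divergence ≈0, curl about -4 — near-zero divergence with nonzero curl is a vortex.

vortex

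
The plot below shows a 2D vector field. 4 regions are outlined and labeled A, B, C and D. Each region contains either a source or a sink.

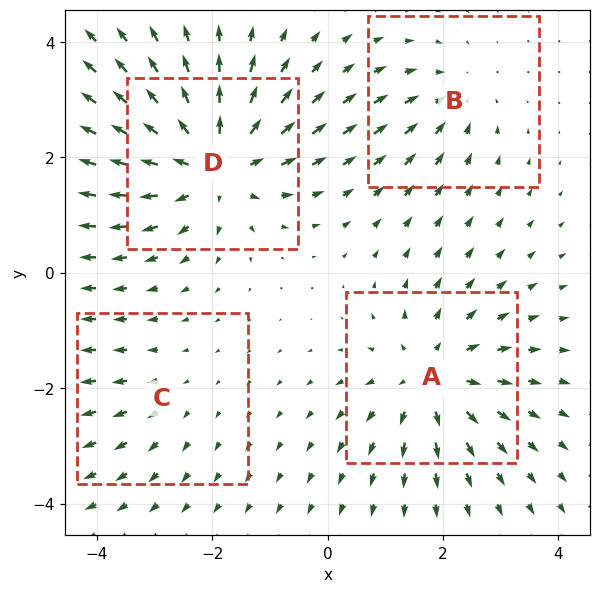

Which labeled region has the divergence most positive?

Divergence at each region's feature centre — A: about +5, B: about -3, C: about +2, D: about +6. Region D is most positive.

D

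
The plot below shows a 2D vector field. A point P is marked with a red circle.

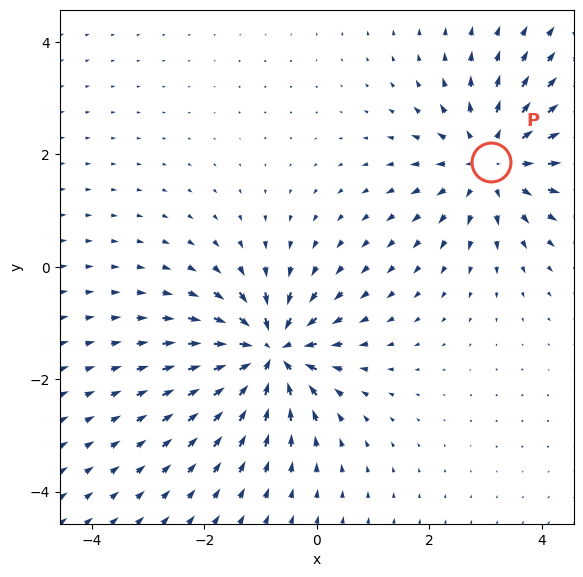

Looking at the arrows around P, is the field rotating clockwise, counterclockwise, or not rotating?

not rotating

Near P at (3.1, 1.9) the arrows show no circulation. The curl there is ≈0.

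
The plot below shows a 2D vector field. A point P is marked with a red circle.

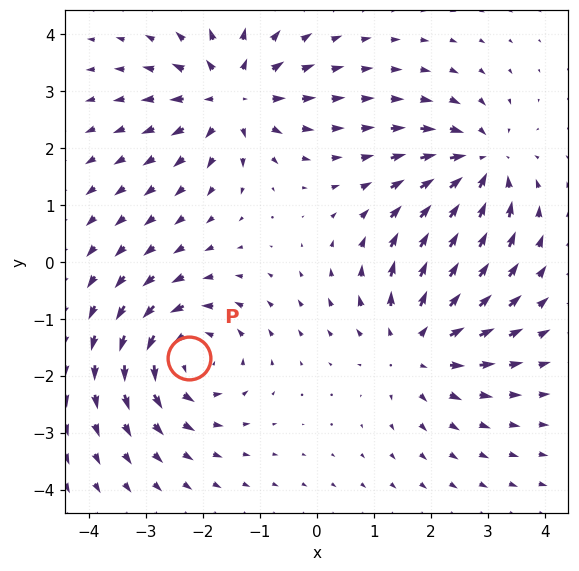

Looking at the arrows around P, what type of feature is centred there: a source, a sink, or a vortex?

vortex

At P (-2.2, -1.7) the arrows circulate counterclockwise. Divergence ≈0, curl about +6 — near-zero divergence with nonzero curl is a vortex.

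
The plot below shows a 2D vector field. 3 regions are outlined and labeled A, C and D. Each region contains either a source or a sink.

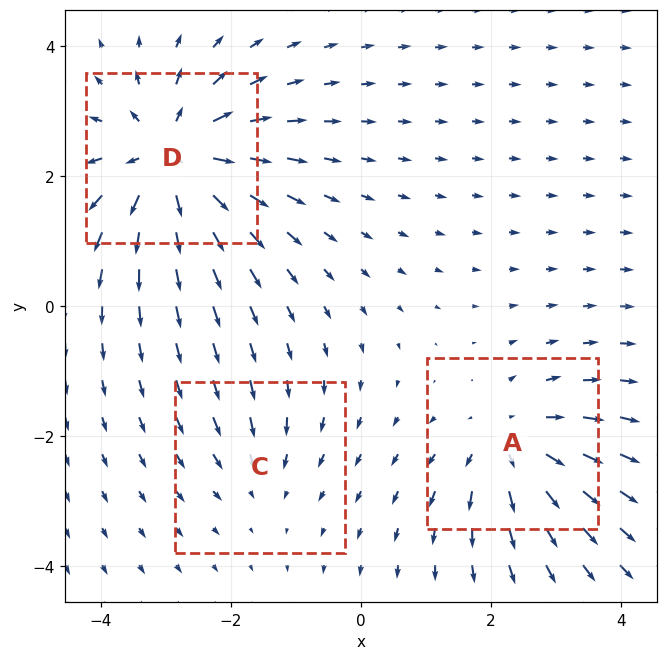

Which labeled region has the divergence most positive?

D

Divergence at each region's feature centre — A: about +4, C: about -2, D: about +6. Region D is most positive.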